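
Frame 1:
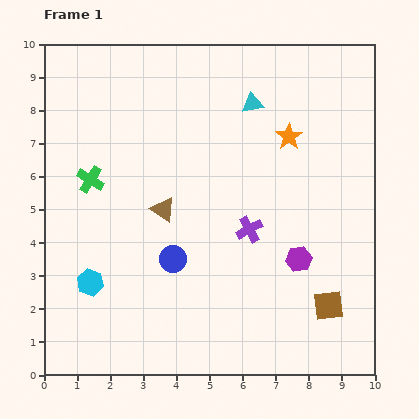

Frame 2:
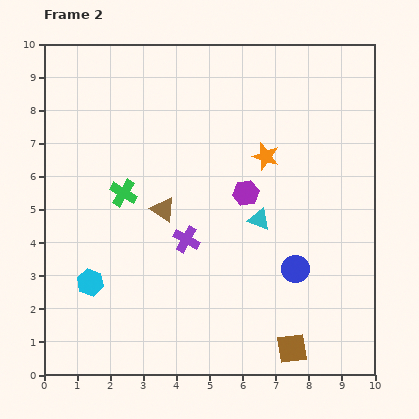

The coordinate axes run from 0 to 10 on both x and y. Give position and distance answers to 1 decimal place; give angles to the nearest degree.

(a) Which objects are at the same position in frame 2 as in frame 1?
the brown triangle, the cyan hexagon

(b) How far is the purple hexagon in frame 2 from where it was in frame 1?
2.6

The purple hexagon moved from (7.7, 3.5) to (6.1, 5.5), a distance of √(1.6² + 2.0²) ≈ 2.6.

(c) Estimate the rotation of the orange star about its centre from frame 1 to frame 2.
21° counter-clockwise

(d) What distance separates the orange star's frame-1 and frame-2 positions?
0.9

The orange star moved from (7.4, 7.2) to (6.7, 6.6), a distance of √(0.7² + 0.6²) ≈ 0.9.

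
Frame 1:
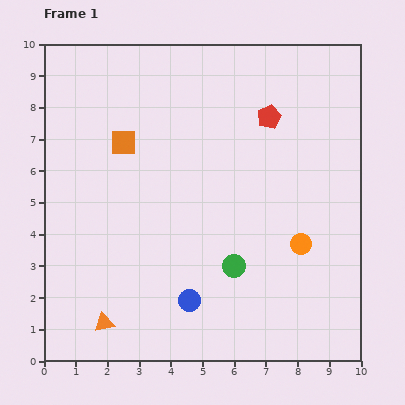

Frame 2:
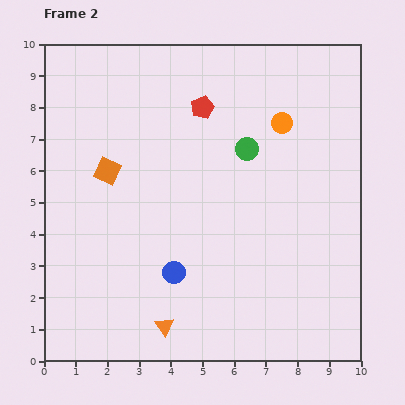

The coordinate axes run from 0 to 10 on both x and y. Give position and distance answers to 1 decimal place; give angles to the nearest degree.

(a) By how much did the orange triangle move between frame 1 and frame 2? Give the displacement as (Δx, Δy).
(1.9, -0.1)

The orange triangle was at (1.9, 1.2) in frame 1 and (3.8, 1.1) in frame 2.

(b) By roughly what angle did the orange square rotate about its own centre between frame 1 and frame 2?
24° clockwise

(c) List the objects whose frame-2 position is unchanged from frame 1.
none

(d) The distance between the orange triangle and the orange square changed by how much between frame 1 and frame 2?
-0.5

Distance in frame 1: 5.7. Distance in frame 2: 5.2.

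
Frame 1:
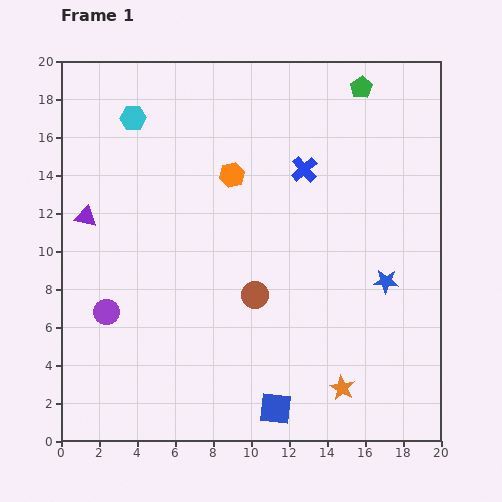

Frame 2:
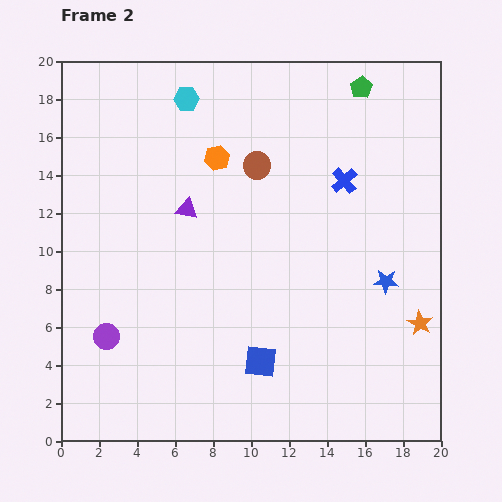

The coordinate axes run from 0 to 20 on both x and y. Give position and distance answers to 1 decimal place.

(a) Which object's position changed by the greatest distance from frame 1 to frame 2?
the brown circle

(moved 6.8; next 5.3)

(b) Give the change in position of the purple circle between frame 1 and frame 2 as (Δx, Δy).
(0.0, -1.3)

The purple circle was at (2.4, 6.8) in frame 1 and (2.4, 5.5) in frame 2.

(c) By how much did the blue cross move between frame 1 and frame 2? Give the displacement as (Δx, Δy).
(2.1, -0.6)

The blue cross was at (12.8, 14.3) in frame 1 and (14.9, 13.7) in frame 2.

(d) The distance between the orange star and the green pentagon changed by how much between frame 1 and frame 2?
-3.0

Distance in frame 1: 15.8. Distance in frame 2: 12.8.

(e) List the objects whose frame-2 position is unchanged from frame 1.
the green pentagon, the blue star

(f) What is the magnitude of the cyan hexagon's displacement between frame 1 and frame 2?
3.0

The cyan hexagon moved from (3.8, 17.0) to (6.6, 18.0), a distance of √(2.8² + 1.0²) ≈ 3.0.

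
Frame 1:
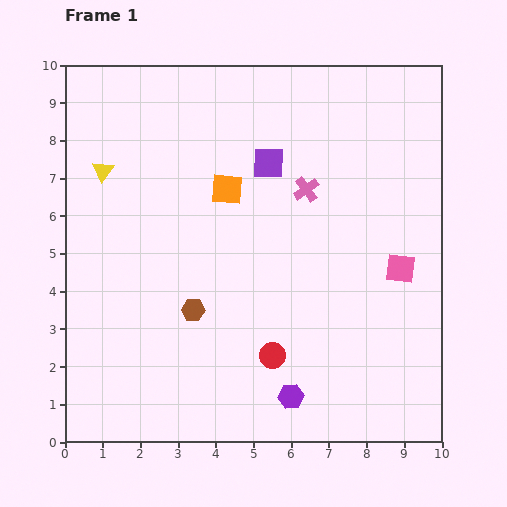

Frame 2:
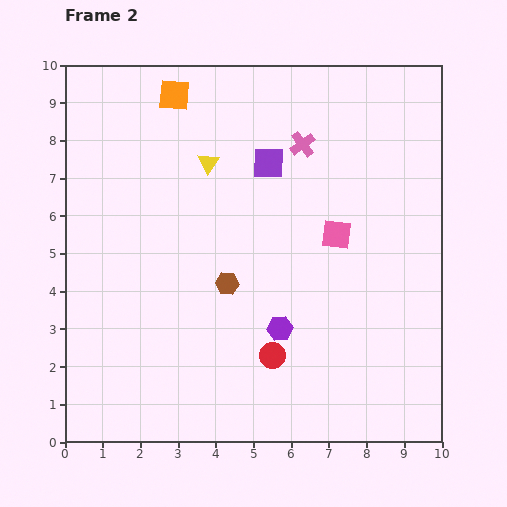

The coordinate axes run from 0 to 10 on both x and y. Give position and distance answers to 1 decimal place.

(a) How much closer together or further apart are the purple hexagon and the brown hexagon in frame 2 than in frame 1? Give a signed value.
-1.7

Distance in frame 1: 3.5. Distance in frame 2: 1.8.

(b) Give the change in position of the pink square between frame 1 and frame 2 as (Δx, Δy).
(-1.7, 0.9)

The pink square was at (8.9, 4.6) in frame 1 and (7.2, 5.5) in frame 2.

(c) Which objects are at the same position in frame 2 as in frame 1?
the purple square, the red circle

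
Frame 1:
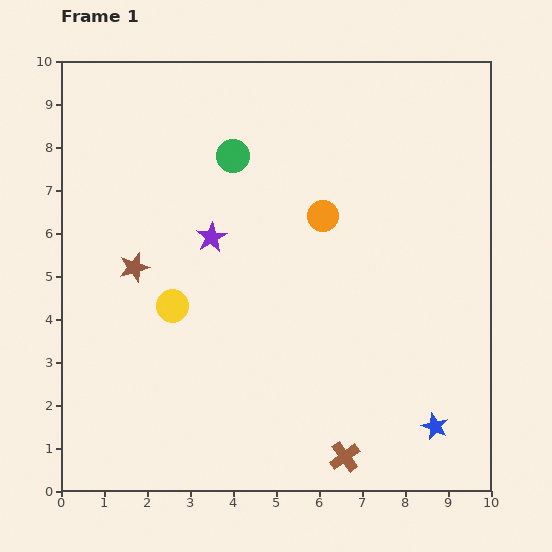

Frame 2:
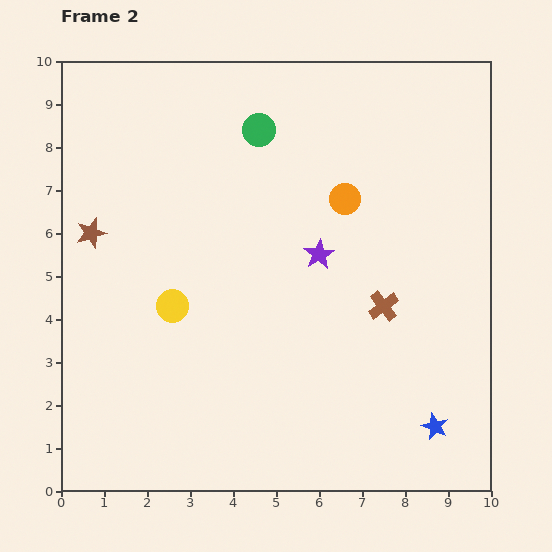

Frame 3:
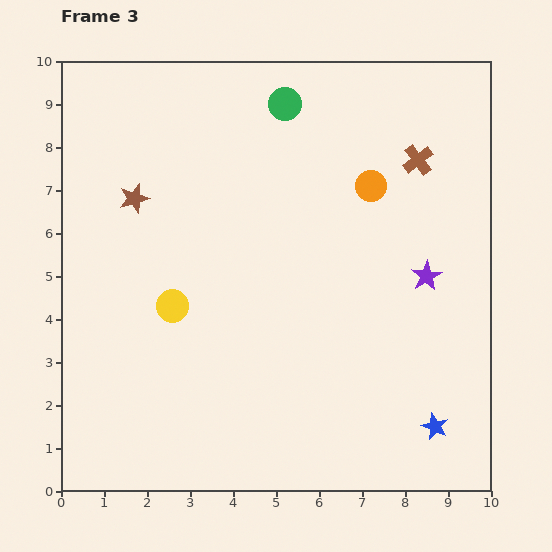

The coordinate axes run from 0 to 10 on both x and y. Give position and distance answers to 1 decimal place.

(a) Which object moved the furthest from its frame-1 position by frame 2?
the brown cross

(moved 3.6; next 2.5)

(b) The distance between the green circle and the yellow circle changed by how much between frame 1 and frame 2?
+0.8

Distance in frame 1: 3.8. Distance in frame 2: 4.6.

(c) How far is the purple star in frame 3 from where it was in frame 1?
5.1

The purple star moved from (3.5, 5.9) to (8.5, 5.0), a distance of √(5.0² + 0.9²) ≈ 5.1.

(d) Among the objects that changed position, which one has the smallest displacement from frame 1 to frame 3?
the orange circle

(moved 1.3)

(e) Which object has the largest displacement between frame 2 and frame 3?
the brown cross

(moved 3.5; next 2.5)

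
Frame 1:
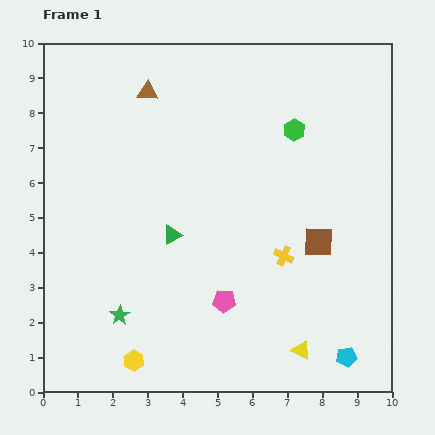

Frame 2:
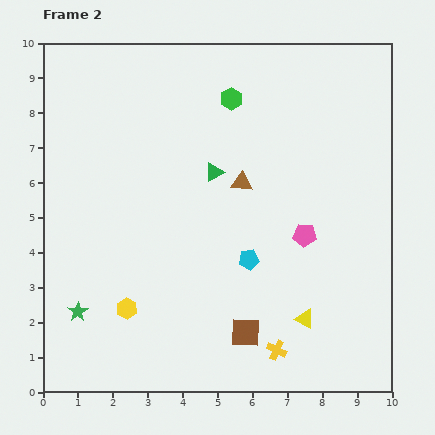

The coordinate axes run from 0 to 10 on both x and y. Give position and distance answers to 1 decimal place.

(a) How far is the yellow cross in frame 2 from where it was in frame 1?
2.7

The yellow cross moved from (6.9, 3.9) to (6.7, 1.2), a distance of √(0.2² + 2.7²) ≈ 2.7.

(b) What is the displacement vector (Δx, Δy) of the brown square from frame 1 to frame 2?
(-2.1, -2.6)

The brown square was at (7.9, 4.3) in frame 1 and (5.8, 1.7) in frame 2.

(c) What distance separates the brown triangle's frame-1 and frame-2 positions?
3.7

The brown triangle moved from (3.0, 8.6) to (5.7, 6.0), a distance of √(2.7² + 2.6²) ≈ 3.7.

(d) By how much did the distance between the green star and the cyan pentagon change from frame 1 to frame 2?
-1.5

Distance in frame 1: 6.6. Distance in frame 2: 5.1.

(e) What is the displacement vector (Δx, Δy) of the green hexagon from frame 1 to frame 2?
(-1.8, 0.9)

The green hexagon was at (7.2, 7.5) in frame 1 and (5.4, 8.4) in frame 2.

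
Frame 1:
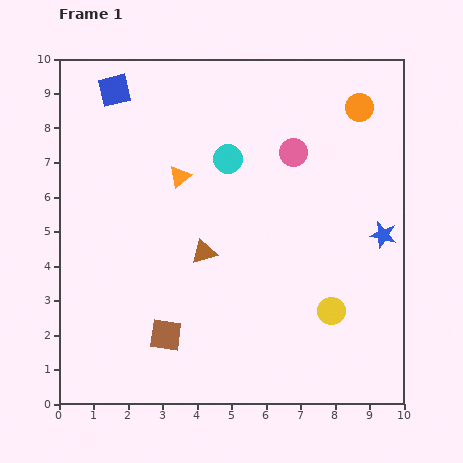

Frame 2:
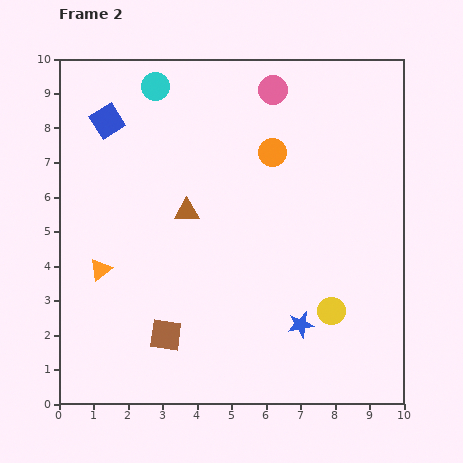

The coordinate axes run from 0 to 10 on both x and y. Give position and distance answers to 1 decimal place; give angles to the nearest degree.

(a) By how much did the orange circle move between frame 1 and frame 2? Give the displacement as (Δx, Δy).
(-2.5, -1.3)

The orange circle was at (8.7, 8.6) in frame 1 and (6.2, 7.3) in frame 2.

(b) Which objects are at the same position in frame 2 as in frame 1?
the yellow circle, the brown square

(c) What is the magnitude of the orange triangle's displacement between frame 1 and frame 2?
3.5

The orange triangle moved from (3.5, 6.6) to (1.2, 3.9), a distance of √(2.3² + 2.7²) ≈ 3.5.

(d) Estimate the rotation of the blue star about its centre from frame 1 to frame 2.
25° counter-clockwise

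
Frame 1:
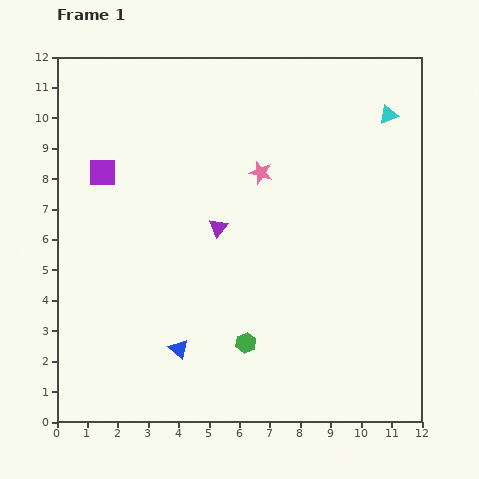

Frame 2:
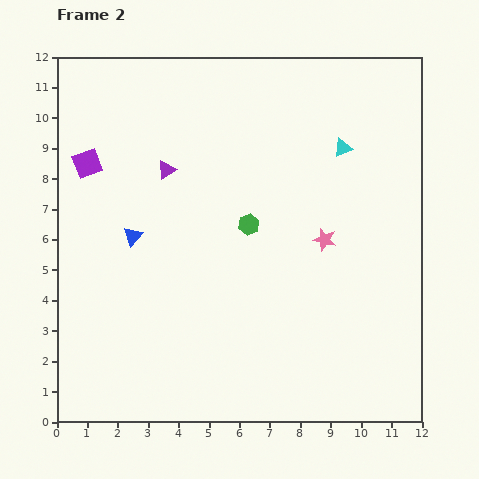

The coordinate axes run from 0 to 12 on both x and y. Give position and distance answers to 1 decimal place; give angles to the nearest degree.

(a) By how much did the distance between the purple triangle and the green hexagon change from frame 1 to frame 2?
-0.7

Distance in frame 1: 3.9. Distance in frame 2: 3.2.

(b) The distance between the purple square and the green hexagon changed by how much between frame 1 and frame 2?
-1.6

Distance in frame 1: 7.3. Distance in frame 2: 5.7.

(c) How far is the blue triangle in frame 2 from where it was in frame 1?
4.0

The blue triangle moved from (4.0, 2.4) to (2.5, 6.1), a distance of √(1.5² + 3.7²) ≈ 4.0.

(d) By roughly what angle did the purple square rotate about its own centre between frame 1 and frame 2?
21° counter-clockwise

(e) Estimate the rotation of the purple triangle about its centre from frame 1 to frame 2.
17° clockwise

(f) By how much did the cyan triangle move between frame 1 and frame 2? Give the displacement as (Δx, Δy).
(-1.5, -1.1)

The cyan triangle was at (10.9, 10.1) in frame 1 and (9.4, 9.0) in frame 2.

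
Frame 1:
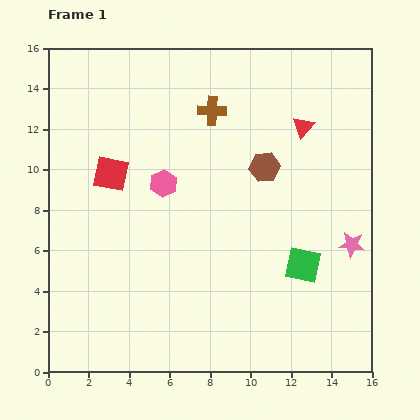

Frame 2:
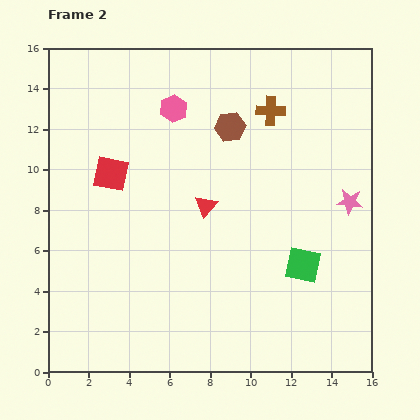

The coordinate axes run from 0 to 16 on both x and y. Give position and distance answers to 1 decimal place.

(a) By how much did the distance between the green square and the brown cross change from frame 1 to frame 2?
-1.0

Distance in frame 1: 8.8. Distance in frame 2: 7.8.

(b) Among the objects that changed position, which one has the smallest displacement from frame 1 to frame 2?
the pink star

(moved 2.1)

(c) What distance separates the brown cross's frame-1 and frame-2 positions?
2.9

The brown cross moved from (8.1, 12.9) to (11.0, 12.9), a distance of √(2.9² + 0.0²) ≈ 2.9.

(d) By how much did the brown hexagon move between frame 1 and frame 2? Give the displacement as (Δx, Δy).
(-1.7, 2.0)

The brown hexagon was at (10.7, 10.1) in frame 1 and (9.0, 12.1) in frame 2.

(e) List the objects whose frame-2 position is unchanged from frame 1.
the green square, the red square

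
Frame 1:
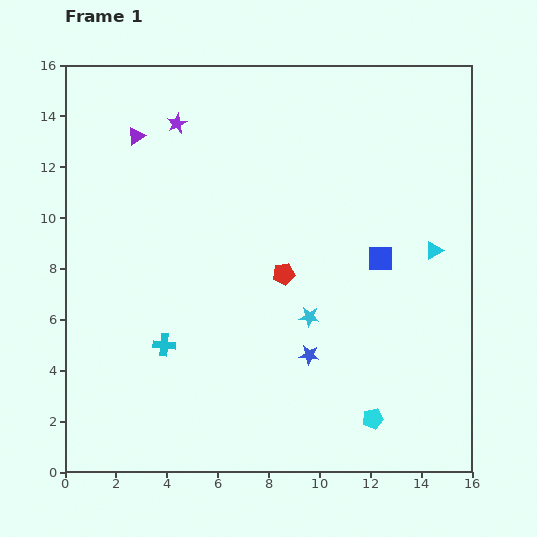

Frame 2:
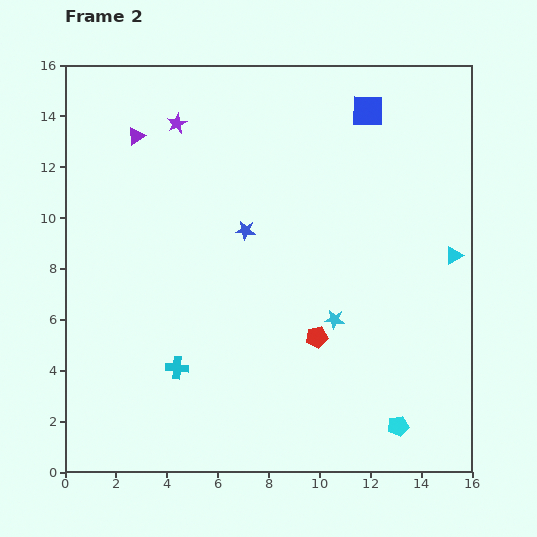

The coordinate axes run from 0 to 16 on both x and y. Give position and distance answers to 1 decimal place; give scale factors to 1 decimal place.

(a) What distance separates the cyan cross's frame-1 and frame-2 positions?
1.0

The cyan cross moved from (3.9, 5.0) to (4.4, 4.1), a distance of √(0.5² + 0.9²) ≈ 1.0.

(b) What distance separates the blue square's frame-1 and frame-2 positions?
5.8

The blue square moved from (12.4, 8.4) to (11.9, 14.2), a distance of √(0.5² + 5.8²) ≈ 5.8.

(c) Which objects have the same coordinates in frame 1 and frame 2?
the purple triangle, the purple star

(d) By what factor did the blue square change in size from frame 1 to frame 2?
1.3×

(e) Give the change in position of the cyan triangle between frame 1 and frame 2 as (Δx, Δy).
(0.8, -0.2)

The cyan triangle was at (14.5, 8.7) in frame 1 and (15.3, 8.5) in frame 2.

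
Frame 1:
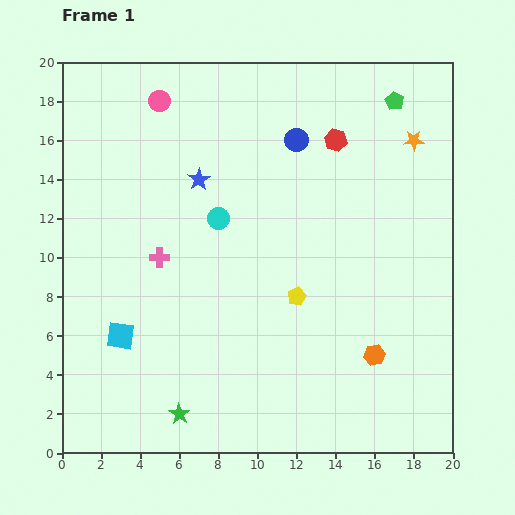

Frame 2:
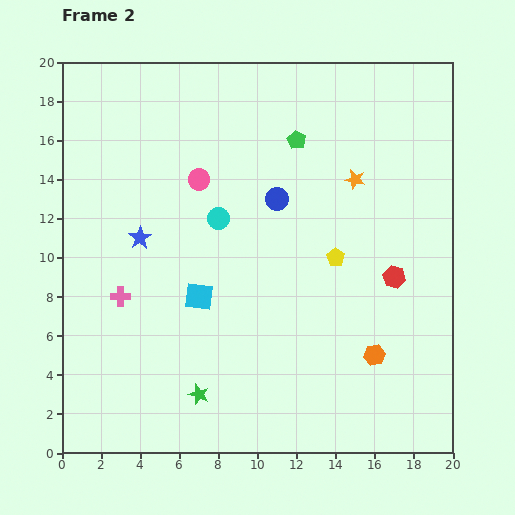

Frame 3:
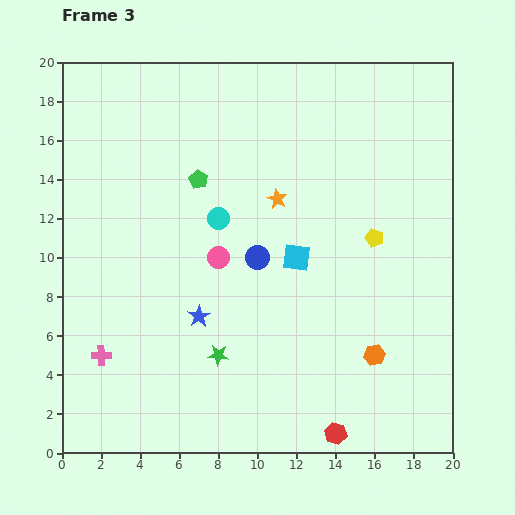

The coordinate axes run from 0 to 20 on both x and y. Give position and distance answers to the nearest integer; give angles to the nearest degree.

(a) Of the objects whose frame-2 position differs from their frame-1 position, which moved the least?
the green star

(moved 1)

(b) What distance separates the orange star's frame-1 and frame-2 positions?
4

The orange star moved from (18, 16) to (15, 14), a distance of √(3² + 2²) ≈ 4.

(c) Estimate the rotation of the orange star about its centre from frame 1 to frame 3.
30° clockwise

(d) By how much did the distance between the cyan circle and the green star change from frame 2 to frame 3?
-2

Distance in frame 2: 9. Distance in frame 3: 7.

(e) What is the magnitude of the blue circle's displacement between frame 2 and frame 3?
3

The blue circle moved from (11, 13) to (10, 10), a distance of √(1² + 3²) ≈ 3.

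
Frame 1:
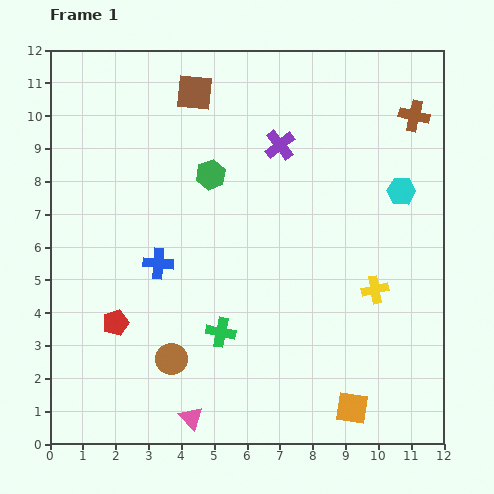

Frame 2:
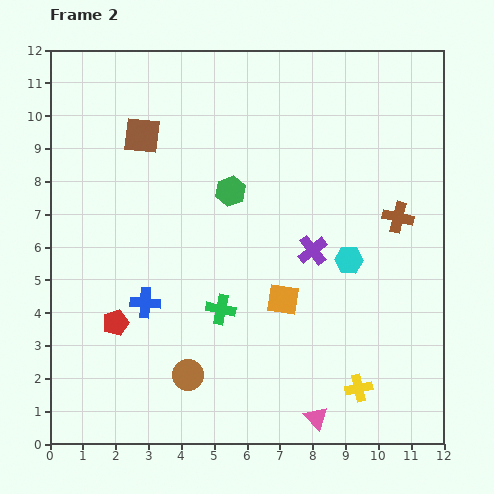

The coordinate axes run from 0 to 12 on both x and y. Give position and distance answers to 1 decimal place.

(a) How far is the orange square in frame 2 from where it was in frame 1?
3.9

The orange square moved from (9.2, 1.1) to (7.1, 4.4), a distance of √(2.1² + 3.3²) ≈ 3.9.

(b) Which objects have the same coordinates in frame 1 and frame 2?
the red pentagon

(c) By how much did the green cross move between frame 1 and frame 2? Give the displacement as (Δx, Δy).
(0.0, 0.7)

The green cross was at (5.2, 3.4) in frame 1 and (5.2, 4.1) in frame 2.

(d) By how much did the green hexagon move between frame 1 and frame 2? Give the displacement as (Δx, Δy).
(0.6, -0.5)

The green hexagon was at (4.9, 8.2) in frame 1 and (5.5, 7.7) in frame 2.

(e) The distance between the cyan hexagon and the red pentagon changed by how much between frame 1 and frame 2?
-2.3

Distance in frame 1: 9.6. Distance in frame 2: 7.3.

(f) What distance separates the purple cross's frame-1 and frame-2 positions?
3.4

The purple cross moved from (7.0, 9.1) to (8.0, 5.9), a distance of √(1.0² + 3.2²) ≈ 3.4.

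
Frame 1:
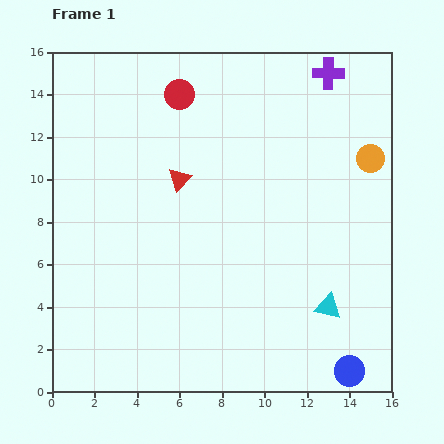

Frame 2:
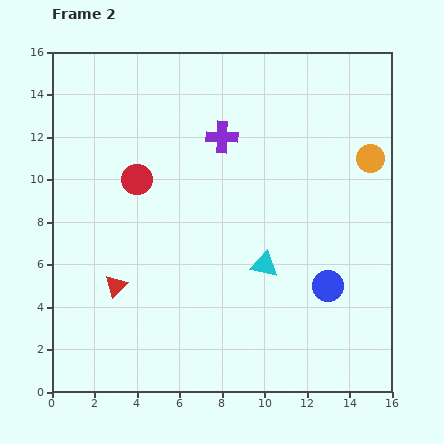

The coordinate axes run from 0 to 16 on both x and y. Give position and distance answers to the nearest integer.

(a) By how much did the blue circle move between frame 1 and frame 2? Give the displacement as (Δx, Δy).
(-1, 4)

The blue circle was at (14, 1) in frame 1 and (13, 5) in frame 2.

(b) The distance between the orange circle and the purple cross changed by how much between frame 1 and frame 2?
+3

Distance in frame 1: 4. Distance in frame 2: 7.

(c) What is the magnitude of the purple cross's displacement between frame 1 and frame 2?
6

The purple cross moved from (13, 15) to (8, 12), a distance of √(5² + 3²) ≈ 6.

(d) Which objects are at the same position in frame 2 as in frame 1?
the orange circle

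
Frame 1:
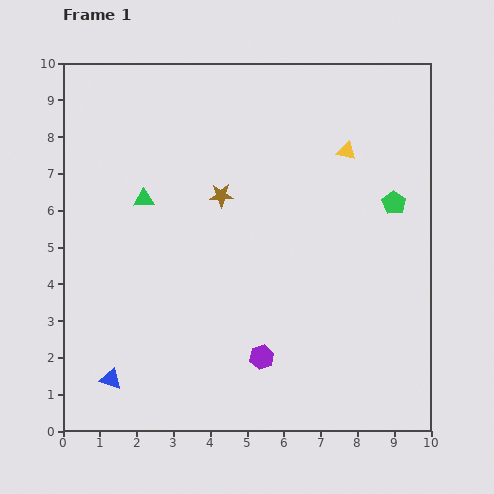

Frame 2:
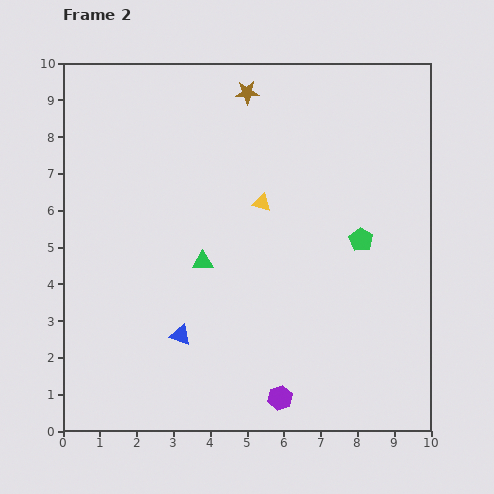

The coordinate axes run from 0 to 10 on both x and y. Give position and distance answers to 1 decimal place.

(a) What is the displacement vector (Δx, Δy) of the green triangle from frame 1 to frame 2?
(1.6, -1.7)

The green triangle was at (2.2, 6.3) in frame 1 and (3.8, 4.6) in frame 2.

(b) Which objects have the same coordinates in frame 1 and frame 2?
none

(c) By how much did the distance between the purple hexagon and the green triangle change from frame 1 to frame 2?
-1.1

Distance in frame 1: 5.4. Distance in frame 2: 4.3.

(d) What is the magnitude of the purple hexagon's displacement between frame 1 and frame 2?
1.2

The purple hexagon moved from (5.4, 2.0) to (5.9, 0.9), a distance of √(0.5² + 1.1²) ≈ 1.2.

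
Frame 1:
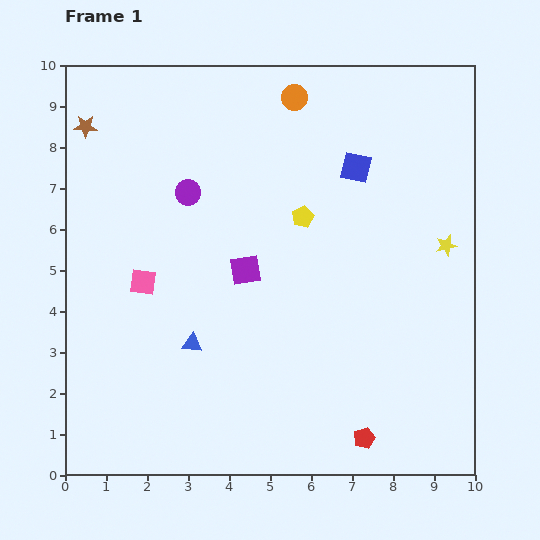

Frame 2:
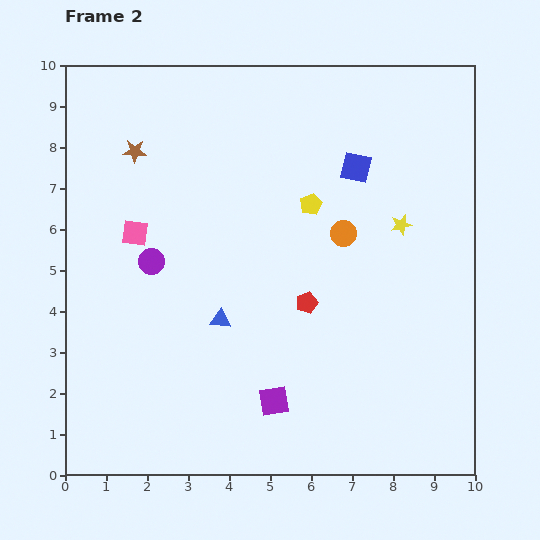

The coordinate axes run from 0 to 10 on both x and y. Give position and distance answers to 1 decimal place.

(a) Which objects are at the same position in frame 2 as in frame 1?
the blue square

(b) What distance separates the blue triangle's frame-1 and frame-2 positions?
0.9

The blue triangle moved from (3.1, 3.2) to (3.8, 3.8), a distance of √(0.7² + 0.6²) ≈ 0.9.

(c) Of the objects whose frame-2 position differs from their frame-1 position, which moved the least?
the yellow pentagon

(moved 0.4)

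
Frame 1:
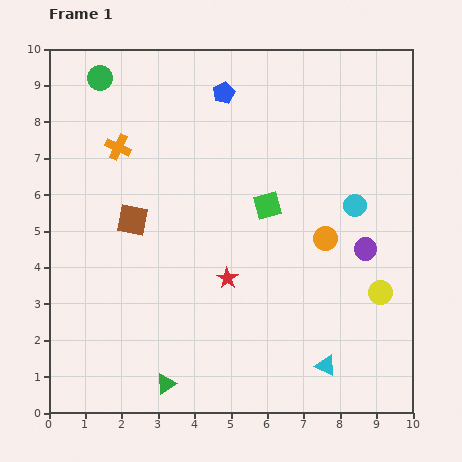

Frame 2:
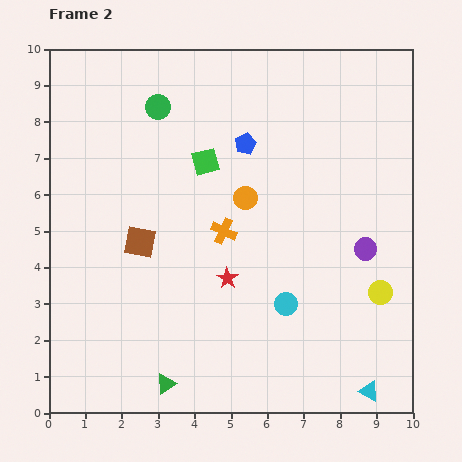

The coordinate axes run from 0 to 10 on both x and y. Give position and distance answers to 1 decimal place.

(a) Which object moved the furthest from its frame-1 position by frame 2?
the orange cross

(moved 3.7; next 3.3)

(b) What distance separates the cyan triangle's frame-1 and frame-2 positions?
1.4

The cyan triangle moved from (7.6, 1.3) to (8.8, 0.6), a distance of √(1.2² + 0.7²) ≈ 1.4.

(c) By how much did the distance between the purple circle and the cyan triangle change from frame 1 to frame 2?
+0.5

Distance in frame 1: 3.4. Distance in frame 2: 3.9.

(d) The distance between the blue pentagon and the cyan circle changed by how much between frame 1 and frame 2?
-0.3

Distance in frame 1: 4.8. Distance in frame 2: 4.5.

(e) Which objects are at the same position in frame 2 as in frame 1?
the green triangle, the yellow circle, the purple circle, the red star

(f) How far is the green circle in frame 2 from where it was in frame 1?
1.8

The green circle moved from (1.4, 9.2) to (3.0, 8.4), a distance of √(1.6² + 0.8²) ≈ 1.8.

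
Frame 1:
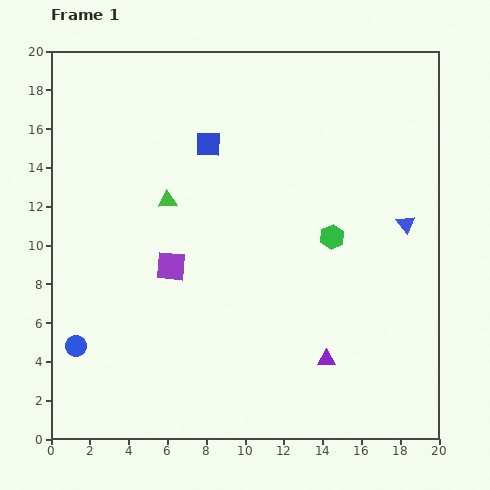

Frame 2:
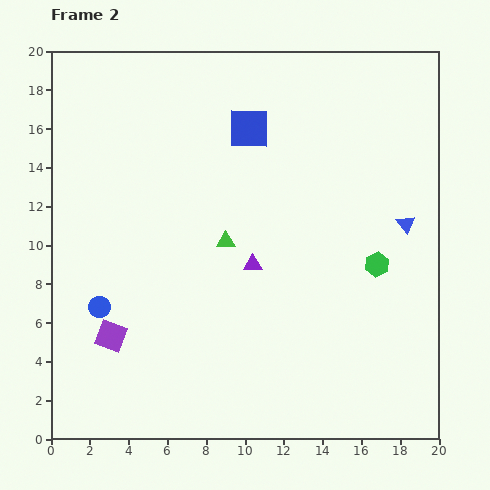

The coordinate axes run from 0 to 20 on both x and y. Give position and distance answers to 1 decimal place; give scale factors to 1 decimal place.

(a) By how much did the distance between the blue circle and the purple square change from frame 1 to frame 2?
-4.8

Distance in frame 1: 6.4. Distance in frame 2: 1.6.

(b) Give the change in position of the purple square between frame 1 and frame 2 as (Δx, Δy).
(-3.1, -3.6)

The purple square was at (6.2, 8.9) in frame 1 and (3.1, 5.3) in frame 2.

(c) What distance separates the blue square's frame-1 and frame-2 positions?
2.2

The blue square moved from (8.1, 15.2) to (10.2, 16.0), a distance of √(2.1² + 0.8²) ≈ 2.2.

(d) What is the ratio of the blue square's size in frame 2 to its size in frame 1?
1.6×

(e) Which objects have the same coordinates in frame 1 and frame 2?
the blue triangle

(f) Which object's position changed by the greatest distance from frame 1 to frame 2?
the purple triangle

(moved 6.2; next 4.8)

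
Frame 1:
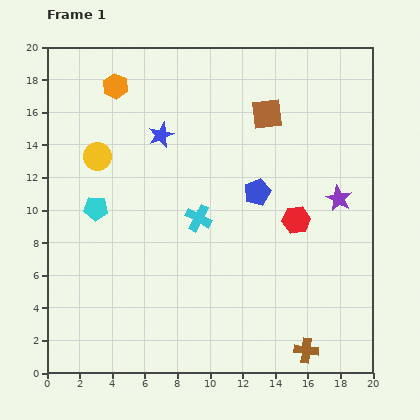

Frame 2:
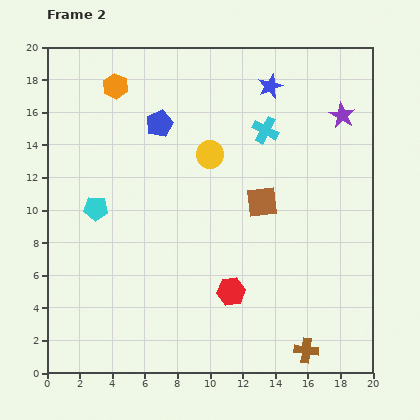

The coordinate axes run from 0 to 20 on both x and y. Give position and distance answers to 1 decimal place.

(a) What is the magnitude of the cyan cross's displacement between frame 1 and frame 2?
6.8

The cyan cross moved from (9.3, 9.5) to (13.4, 14.9), a distance of √(4.1² + 5.4²) ≈ 6.8.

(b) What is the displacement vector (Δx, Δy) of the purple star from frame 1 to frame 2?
(0.2, 5.1)

The purple star was at (17.9, 10.7) in frame 1 and (18.1, 15.8) in frame 2.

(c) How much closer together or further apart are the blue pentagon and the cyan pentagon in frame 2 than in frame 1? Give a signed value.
-3.5

Distance in frame 1: 10.0. Distance in frame 2: 6.5.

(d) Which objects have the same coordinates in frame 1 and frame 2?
the orange hexagon, the cyan pentagon, the brown cross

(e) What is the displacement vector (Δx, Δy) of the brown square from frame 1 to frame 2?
(-0.3, -5.4)

The brown square was at (13.5, 15.9) in frame 1 and (13.2, 10.5) in frame 2.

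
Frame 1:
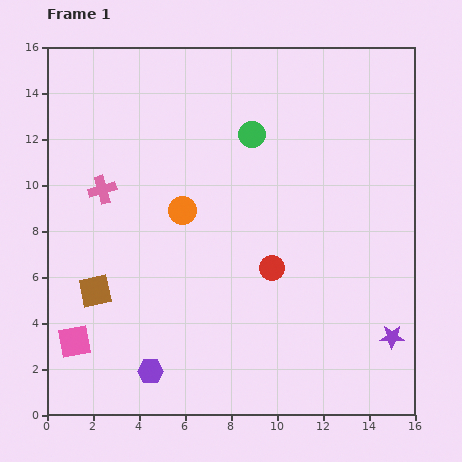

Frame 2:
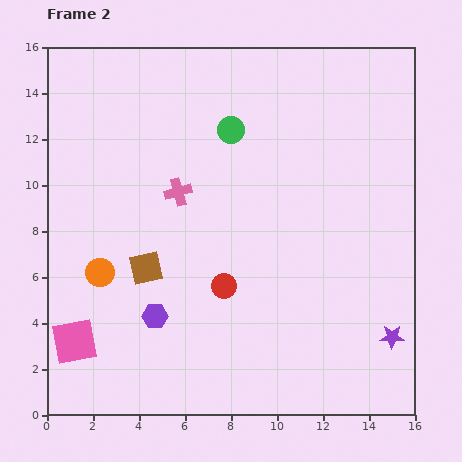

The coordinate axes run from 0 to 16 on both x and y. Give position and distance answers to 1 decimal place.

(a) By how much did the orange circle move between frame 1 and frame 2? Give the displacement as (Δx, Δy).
(-3.6, -2.7)

The orange circle was at (5.9, 8.9) in frame 1 and (2.3, 6.2) in frame 2.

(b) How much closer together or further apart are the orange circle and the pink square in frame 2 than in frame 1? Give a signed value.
-4.2

Distance in frame 1: 7.4. Distance in frame 2: 3.2.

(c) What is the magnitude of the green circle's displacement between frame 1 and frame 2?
0.9

The green circle moved from (8.9, 12.2) to (8.0, 12.4), a distance of √(0.9² + 0.2²) ≈ 0.9.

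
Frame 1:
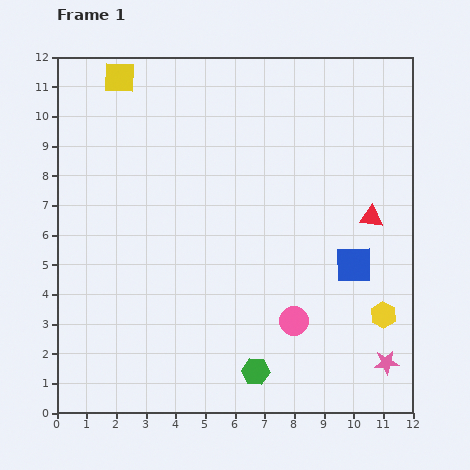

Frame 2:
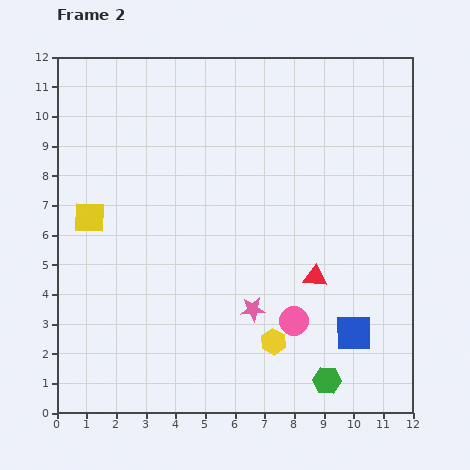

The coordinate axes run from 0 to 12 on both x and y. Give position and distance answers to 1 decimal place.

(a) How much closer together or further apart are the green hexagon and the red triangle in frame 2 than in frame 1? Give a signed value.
-3.0

Distance in frame 1: 6.5. Distance in frame 2: 3.5.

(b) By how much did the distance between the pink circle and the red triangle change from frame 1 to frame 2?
-2.7

Distance in frame 1: 4.4. Distance in frame 2: 1.7.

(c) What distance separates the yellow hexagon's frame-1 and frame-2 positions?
3.8

The yellow hexagon moved from (11.0, 3.3) to (7.3, 2.4), a distance of √(3.7² + 0.9²) ≈ 3.8.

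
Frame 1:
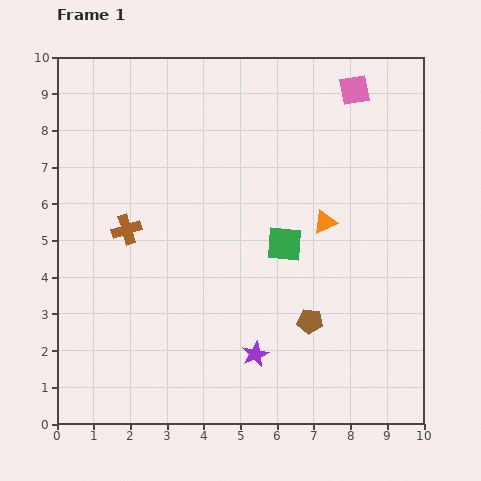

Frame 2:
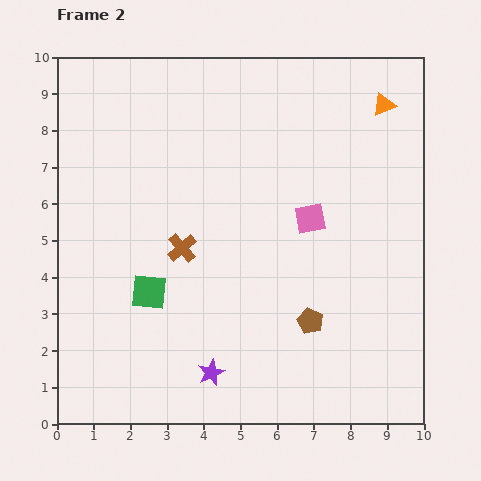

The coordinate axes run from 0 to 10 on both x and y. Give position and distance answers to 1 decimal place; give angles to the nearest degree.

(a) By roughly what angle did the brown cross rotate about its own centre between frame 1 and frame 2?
24° counter-clockwise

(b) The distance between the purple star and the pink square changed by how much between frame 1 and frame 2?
-2.7

Distance in frame 1: 7.7. Distance in frame 2: 5.0.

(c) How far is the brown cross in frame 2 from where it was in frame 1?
1.6

The brown cross moved from (1.9, 5.3) to (3.4, 4.8), a distance of √(1.5² + 0.5²) ≈ 1.6.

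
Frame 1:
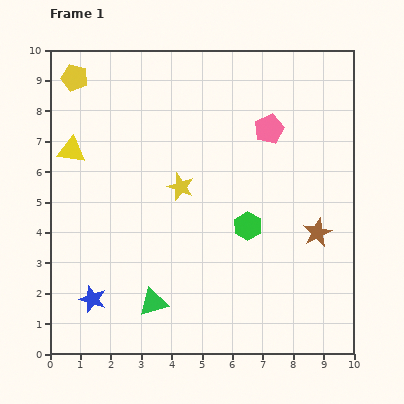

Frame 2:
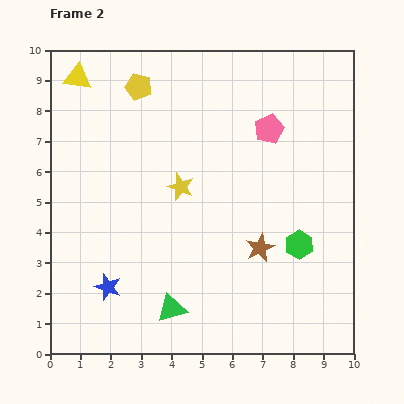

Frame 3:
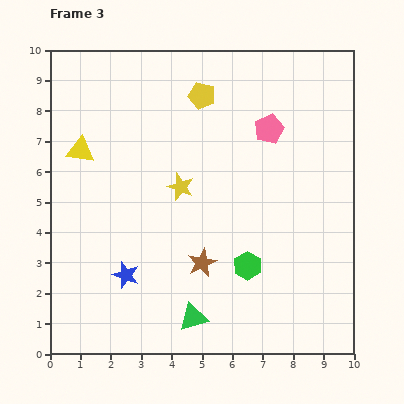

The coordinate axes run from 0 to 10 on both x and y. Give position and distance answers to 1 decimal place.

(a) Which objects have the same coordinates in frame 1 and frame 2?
the yellow star, the pink pentagon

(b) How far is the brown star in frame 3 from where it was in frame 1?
3.9

The brown star moved from (8.8, 4.0) to (5.0, 3.0), a distance of √(3.8² + 1.0²) ≈ 3.9.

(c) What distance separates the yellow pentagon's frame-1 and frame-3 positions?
4.2

The yellow pentagon moved from (0.8, 9.1) to (5.0, 8.5), a distance of √(4.2² + 0.6²) ≈ 4.2.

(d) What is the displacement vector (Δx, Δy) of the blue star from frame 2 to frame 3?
(0.6, 0.4)

The blue star was at (1.9, 2.2) in frame 2 and (2.5, 2.6) in frame 3.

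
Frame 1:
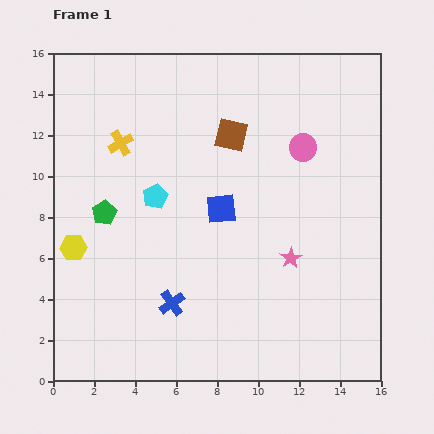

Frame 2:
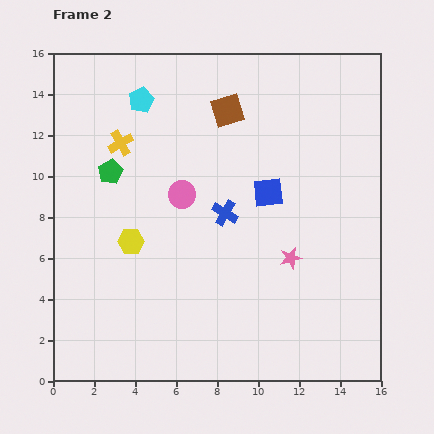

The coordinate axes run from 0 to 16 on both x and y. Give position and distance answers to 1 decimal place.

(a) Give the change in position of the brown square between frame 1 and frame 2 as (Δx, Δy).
(-0.2, 1.2)

The brown square was at (8.7, 12.0) in frame 1 and (8.5, 13.2) in frame 2.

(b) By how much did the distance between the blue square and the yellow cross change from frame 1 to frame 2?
+1.7

Distance in frame 1: 5.9. Distance in frame 2: 7.6.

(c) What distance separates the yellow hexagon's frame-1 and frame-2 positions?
2.8

The yellow hexagon moved from (1.0, 6.5) to (3.8, 6.8), a distance of √(2.8² + 0.3²) ≈ 2.8.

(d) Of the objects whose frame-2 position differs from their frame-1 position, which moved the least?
the brown square

(moved 1.2)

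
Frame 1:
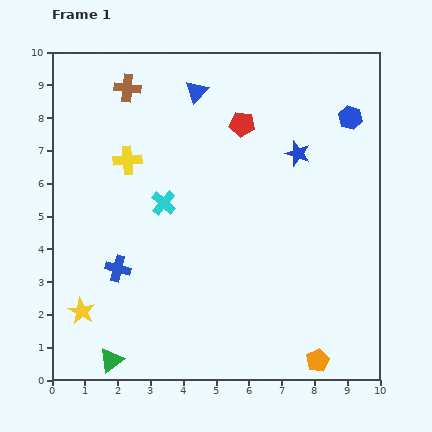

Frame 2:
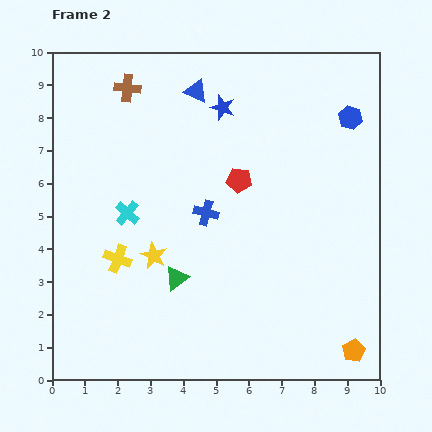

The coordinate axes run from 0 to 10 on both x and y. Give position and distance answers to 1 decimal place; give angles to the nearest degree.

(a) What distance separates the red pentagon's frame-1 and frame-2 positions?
1.7

The red pentagon moved from (5.8, 7.8) to (5.7, 6.1), a distance of √(0.1² + 1.7²) ≈ 1.7.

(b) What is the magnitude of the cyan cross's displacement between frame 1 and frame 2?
1.1

The cyan cross moved from (3.4, 5.4) to (2.3, 5.1), a distance of √(1.1² + 0.3²) ≈ 1.1.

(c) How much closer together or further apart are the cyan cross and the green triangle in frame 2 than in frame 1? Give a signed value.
-2.6

Distance in frame 1: 5.1. Distance in frame 2: 2.5.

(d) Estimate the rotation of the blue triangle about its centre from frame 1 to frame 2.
48° counter-clockwise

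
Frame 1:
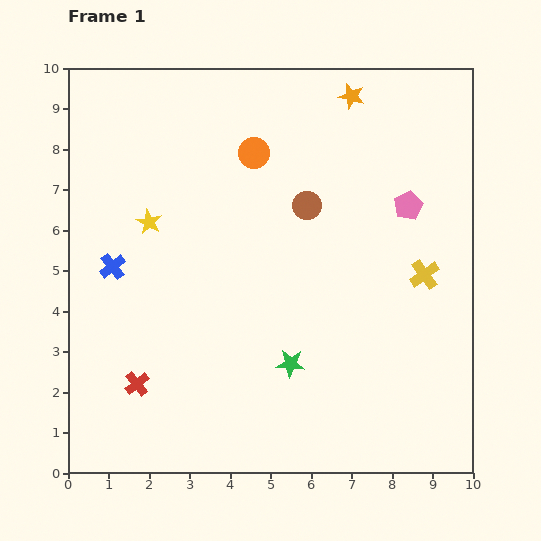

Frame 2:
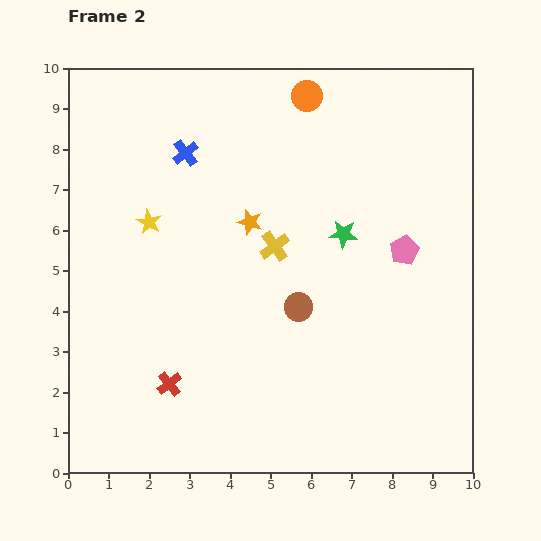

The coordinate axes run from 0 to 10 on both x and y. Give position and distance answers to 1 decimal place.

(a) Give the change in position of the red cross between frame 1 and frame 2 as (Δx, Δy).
(0.8, 0.0)

The red cross was at (1.7, 2.2) in frame 1 and (2.5, 2.2) in frame 2.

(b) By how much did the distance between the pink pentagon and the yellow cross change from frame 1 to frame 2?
+1.5

Distance in frame 1: 1.7. Distance in frame 2: 3.2.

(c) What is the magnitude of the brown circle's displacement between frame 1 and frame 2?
2.5

The brown circle moved from (5.9, 6.6) to (5.7, 4.1), a distance of √(0.2² + 2.5²) ≈ 2.5.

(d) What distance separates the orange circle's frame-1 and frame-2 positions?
1.9

The orange circle moved from (4.6, 7.9) to (5.9, 9.3), a distance of √(1.3² + 1.4²) ≈ 1.9.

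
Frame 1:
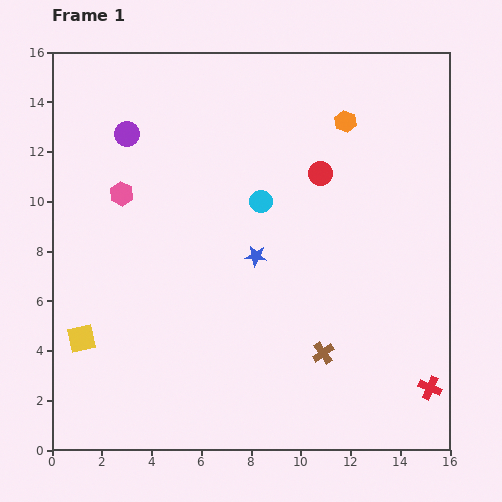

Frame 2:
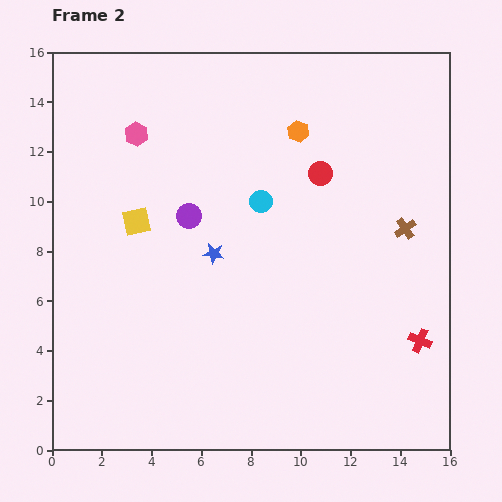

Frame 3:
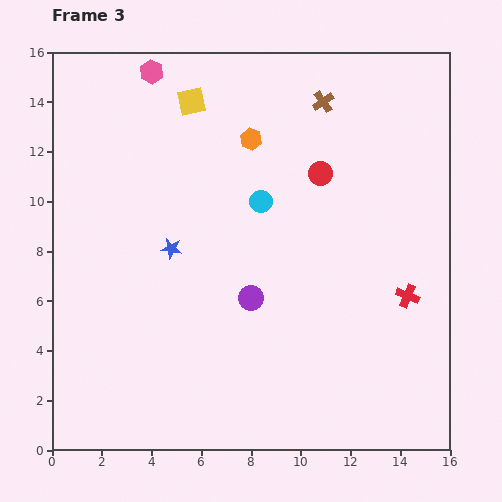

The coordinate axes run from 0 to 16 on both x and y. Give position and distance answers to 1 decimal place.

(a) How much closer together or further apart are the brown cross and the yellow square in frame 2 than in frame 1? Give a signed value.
+1.1

Distance in frame 1: 9.7. Distance in frame 2: 10.8.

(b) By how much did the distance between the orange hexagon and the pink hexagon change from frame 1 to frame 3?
-4.7

Distance in frame 1: 9.5. Distance in frame 3: 4.8.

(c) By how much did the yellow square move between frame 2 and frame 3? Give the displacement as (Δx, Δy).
(2.2, 4.8)

The yellow square was at (3.4, 9.2) in frame 2 and (5.6, 14.0) in frame 3.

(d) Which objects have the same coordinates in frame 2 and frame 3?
the red circle, the cyan circle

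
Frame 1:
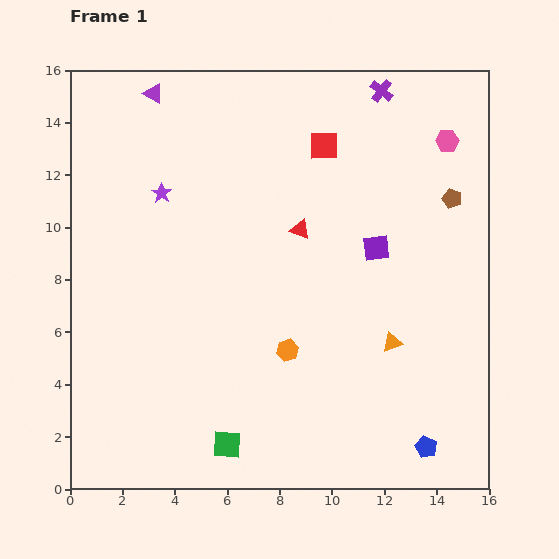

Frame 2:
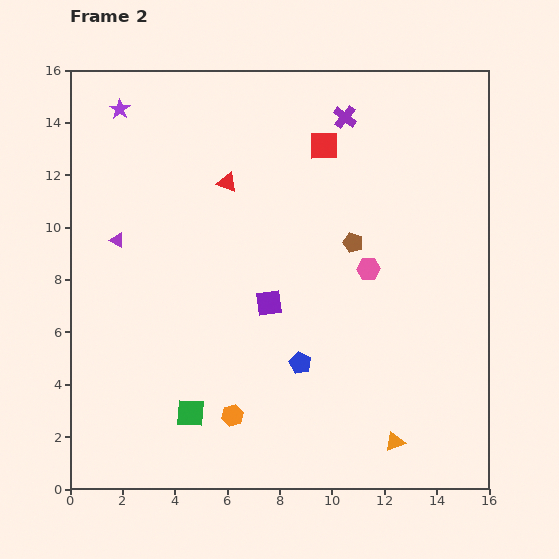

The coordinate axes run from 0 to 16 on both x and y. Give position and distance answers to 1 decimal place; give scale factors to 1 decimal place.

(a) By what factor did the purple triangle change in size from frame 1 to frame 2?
0.7×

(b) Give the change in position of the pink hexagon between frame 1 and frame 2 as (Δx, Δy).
(-3.0, -4.9)

The pink hexagon was at (14.4, 13.3) in frame 1 and (11.4, 8.4) in frame 2.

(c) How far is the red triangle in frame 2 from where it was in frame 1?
3.3

The red triangle moved from (8.8, 9.9) to (6.0, 11.7), a distance of √(2.8² + 1.8²) ≈ 3.3.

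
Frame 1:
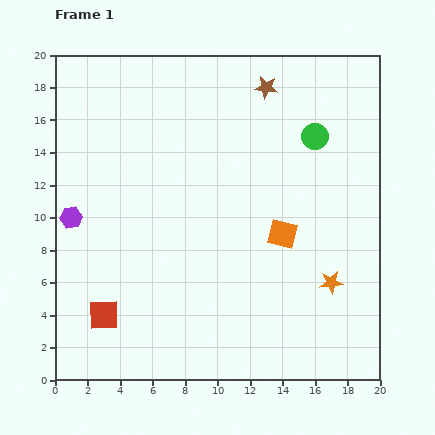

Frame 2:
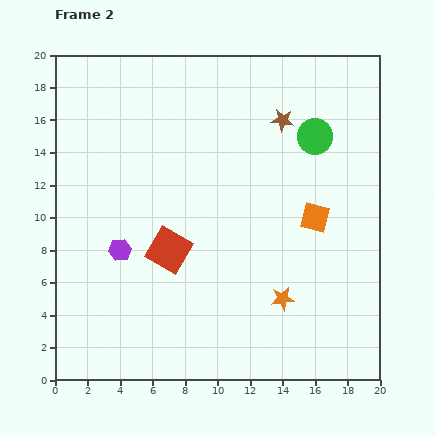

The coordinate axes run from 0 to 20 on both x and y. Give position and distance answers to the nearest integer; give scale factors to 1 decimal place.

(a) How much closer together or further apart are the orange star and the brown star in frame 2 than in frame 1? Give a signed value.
-2

Distance in frame 1: 13. Distance in frame 2: 11.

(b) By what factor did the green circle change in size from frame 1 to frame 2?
1.4×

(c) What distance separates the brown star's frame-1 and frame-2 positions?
2

The brown star moved from (13, 18) to (14, 16), a distance of √(1² + 2²) ≈ 2.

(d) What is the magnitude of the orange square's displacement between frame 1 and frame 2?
2

The orange square moved from (14, 9) to (16, 10), a distance of √(2² + 1²) ≈ 2.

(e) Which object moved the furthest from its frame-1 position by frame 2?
the red square

(moved 6; next 4)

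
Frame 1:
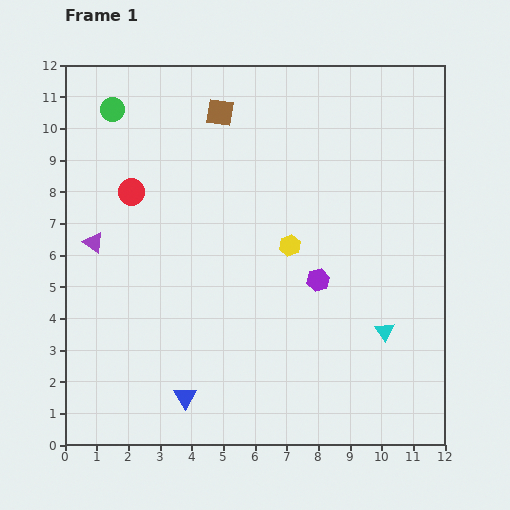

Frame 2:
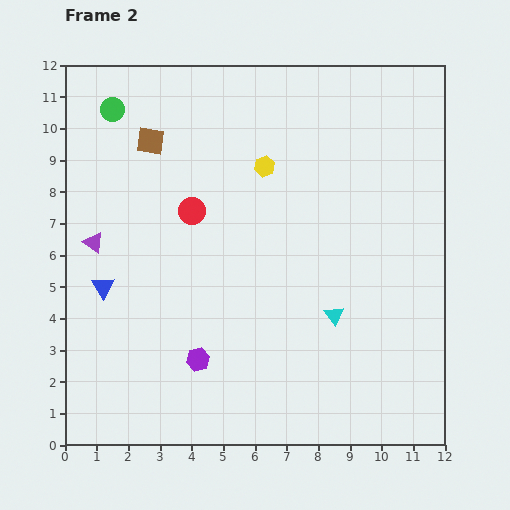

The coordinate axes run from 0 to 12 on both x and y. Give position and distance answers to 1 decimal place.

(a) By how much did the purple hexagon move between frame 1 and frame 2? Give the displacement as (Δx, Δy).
(-3.8, -2.5)

The purple hexagon was at (8.0, 5.2) in frame 1 and (4.2, 2.7) in frame 2.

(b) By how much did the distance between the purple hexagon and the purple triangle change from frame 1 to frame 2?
-2.2

Distance in frame 1: 7.2. Distance in frame 2: 5.0.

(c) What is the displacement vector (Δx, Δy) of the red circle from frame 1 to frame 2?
(1.9, -0.6)

The red circle was at (2.1, 8.0) in frame 1 and (4.0, 7.4) in frame 2.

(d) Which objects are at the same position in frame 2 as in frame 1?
the purple triangle, the green circle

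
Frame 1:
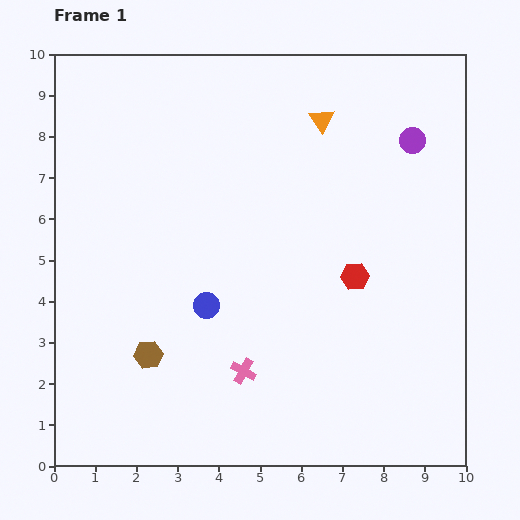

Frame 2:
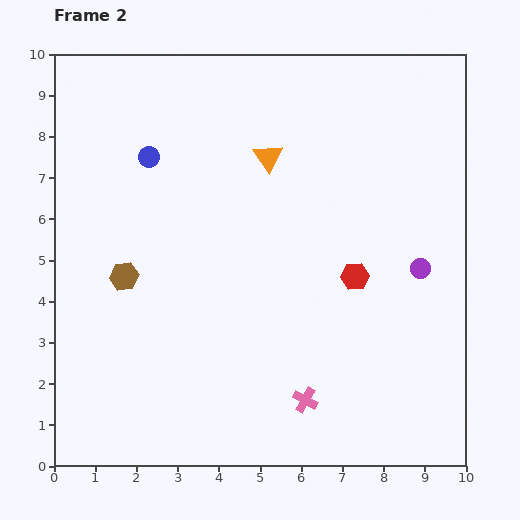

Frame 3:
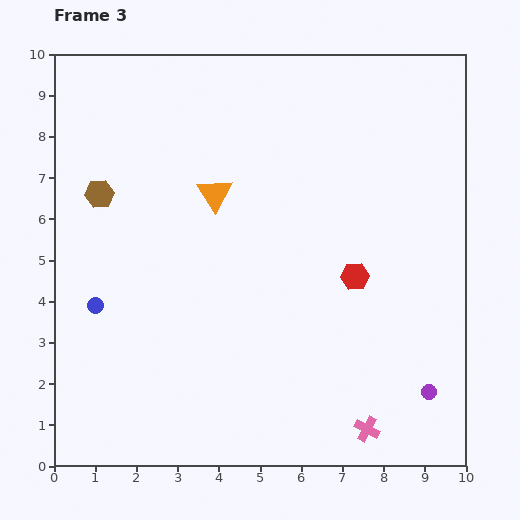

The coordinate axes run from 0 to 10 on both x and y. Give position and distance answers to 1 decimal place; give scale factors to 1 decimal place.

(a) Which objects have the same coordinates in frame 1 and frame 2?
the red hexagon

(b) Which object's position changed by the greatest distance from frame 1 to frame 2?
the blue circle

(moved 3.9; next 3.1)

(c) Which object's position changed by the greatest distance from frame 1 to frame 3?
the purple circle

(moved 6.1; next 4.1)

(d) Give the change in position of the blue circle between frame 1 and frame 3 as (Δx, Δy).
(-2.7, 0.0)

The blue circle was at (3.7, 3.9) in frame 1 and (1.0, 3.9) in frame 3.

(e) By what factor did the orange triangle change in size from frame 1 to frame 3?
1.4×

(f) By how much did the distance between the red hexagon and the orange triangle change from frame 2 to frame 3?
+0.3

Distance in frame 2: 3.6. Distance in frame 3: 3.9.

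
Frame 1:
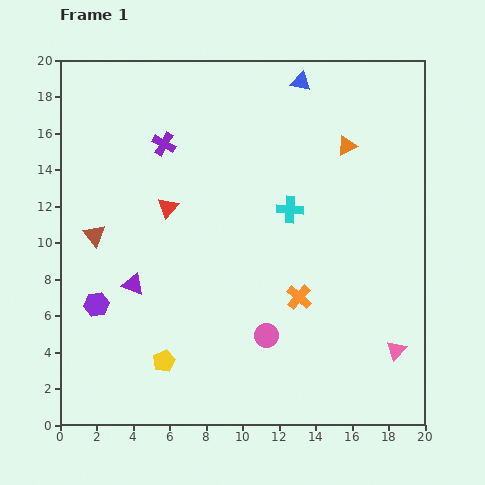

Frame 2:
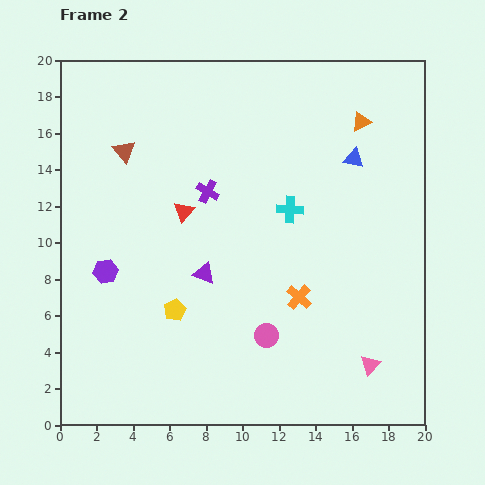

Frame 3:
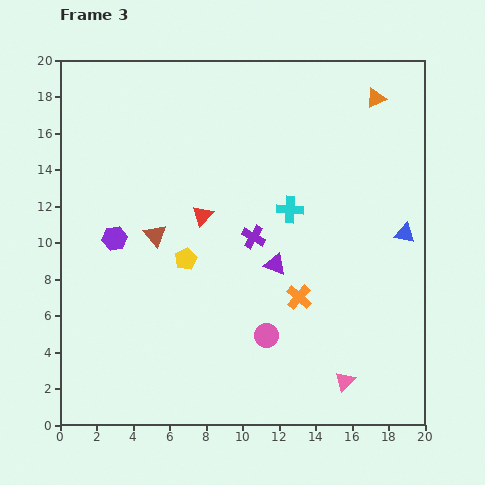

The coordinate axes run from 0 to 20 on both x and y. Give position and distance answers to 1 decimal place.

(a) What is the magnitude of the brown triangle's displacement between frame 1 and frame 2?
4.9

The brown triangle moved from (1.9, 10.4) to (3.5, 15.0), a distance of √(1.6² + 4.6²) ≈ 4.9.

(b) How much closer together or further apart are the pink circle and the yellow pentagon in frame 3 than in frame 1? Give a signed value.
+0.3

Distance in frame 1: 5.8. Distance in frame 3: 6.1.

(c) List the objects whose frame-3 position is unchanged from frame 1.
the cyan cross, the pink circle, the orange cross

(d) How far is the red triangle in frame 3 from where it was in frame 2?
1.0

The red triangle moved from (6.8, 11.7) to (7.8, 11.5), a distance of √(1.0² + 0.2²) ≈ 1.0.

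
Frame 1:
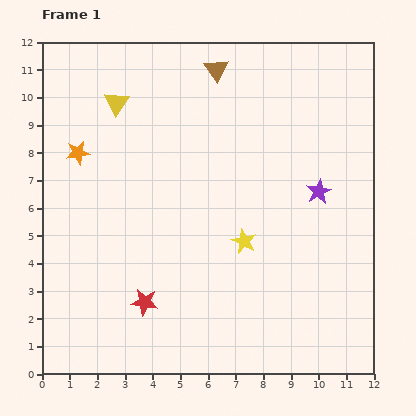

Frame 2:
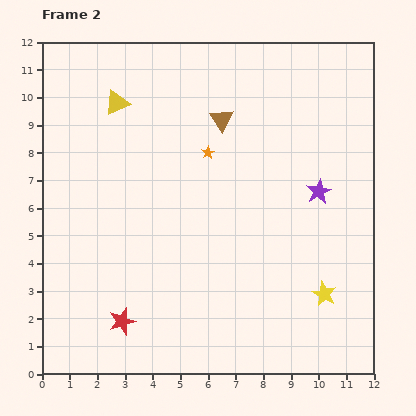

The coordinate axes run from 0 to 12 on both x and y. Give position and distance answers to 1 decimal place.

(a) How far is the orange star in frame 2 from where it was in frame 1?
4.7

The orange star moved from (1.3, 8.0) to (6.0, 8.0), a distance of √(4.7² + 0.0²) ≈ 4.7.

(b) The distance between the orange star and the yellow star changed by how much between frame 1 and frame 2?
-0.2

Distance in frame 1: 6.8. Distance in frame 2: 6.6.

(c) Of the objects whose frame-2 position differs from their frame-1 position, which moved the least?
the red star

(moved 1.1)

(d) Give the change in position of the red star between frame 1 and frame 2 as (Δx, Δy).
(-0.8, -0.7)

The red star was at (3.7, 2.6) in frame 1 and (2.9, 1.9) in frame 2.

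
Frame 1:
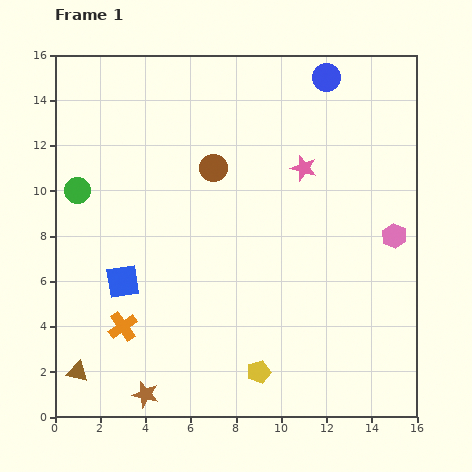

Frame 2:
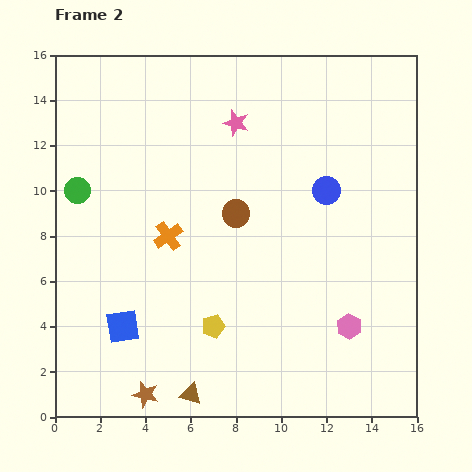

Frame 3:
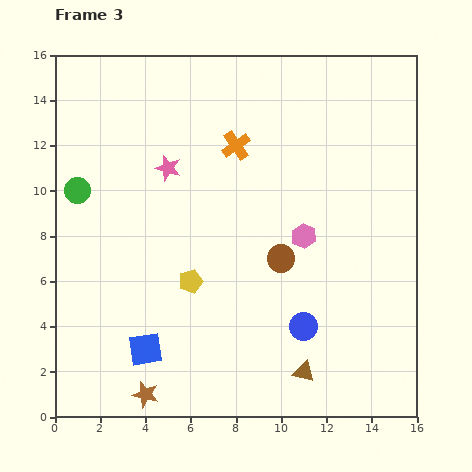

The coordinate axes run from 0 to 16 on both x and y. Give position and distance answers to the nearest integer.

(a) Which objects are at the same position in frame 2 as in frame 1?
the brown star, the green circle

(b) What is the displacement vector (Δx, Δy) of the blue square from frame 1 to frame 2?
(0, -2)

The blue square was at (3, 6) in frame 1 and (3, 4) in frame 2.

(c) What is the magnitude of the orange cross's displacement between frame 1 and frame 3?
9

The orange cross moved from (3, 4) to (8, 12), a distance of √(5² + 8²) ≈ 9.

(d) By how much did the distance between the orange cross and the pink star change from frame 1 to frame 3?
-8

Distance in frame 1: 11. Distance in frame 3: 3.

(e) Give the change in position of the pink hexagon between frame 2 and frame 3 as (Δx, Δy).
(-2, 4)

The pink hexagon was at (13, 4) in frame 2 and (11, 8) in frame 3.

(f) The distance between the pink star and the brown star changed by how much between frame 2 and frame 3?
-3

Distance in frame 2: 13. Distance in frame 3: 10.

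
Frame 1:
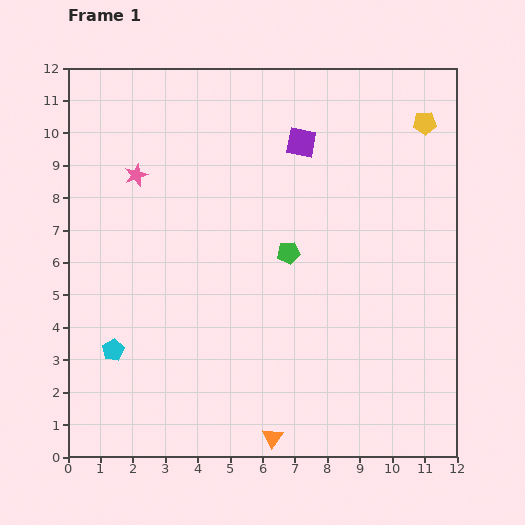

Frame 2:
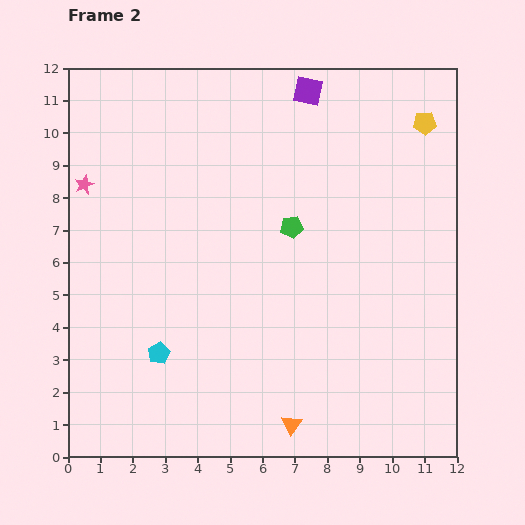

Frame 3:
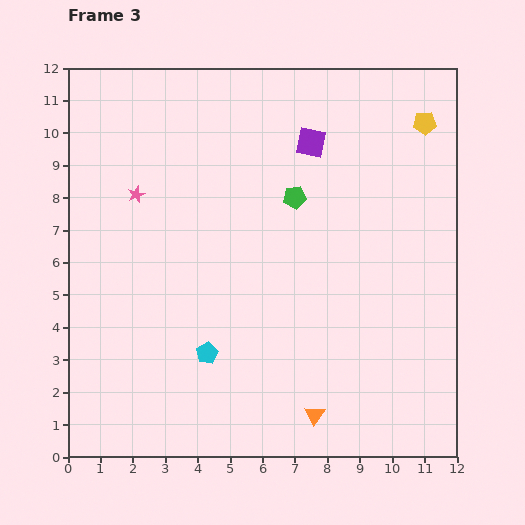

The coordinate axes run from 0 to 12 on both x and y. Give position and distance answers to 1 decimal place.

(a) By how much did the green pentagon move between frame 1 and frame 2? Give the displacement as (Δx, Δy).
(0.1, 0.8)

The green pentagon was at (6.8, 6.3) in frame 1 and (6.9, 7.1) in frame 2.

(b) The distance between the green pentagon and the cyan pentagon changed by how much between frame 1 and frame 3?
-0.7

Distance in frame 1: 6.2. Distance in frame 3: 5.5.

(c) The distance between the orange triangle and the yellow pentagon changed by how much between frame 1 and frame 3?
-1.2

Distance in frame 1: 10.8. Distance in frame 3: 9.6.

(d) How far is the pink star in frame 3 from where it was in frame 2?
1.6

The pink star moved from (0.5, 8.4) to (2.1, 8.1), a distance of √(1.6² + 0.3²) ≈ 1.6.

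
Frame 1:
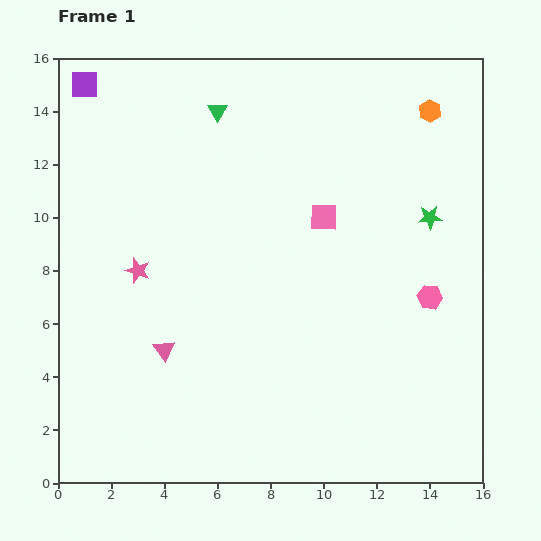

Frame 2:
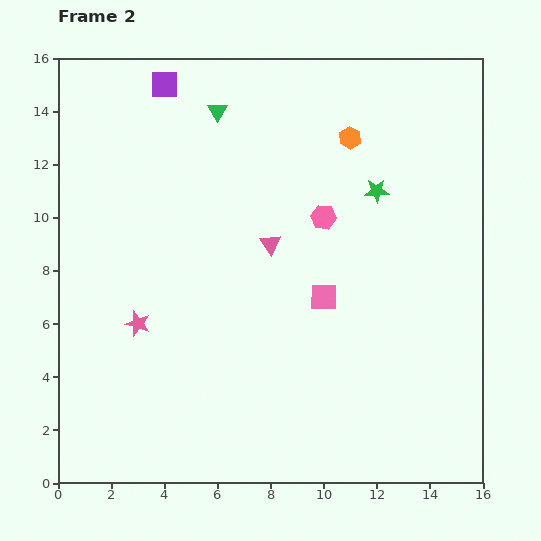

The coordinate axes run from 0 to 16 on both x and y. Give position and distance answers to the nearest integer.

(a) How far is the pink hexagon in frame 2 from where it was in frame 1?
5

The pink hexagon moved from (14, 7) to (10, 10), a distance of √(4² + 3²) ≈ 5.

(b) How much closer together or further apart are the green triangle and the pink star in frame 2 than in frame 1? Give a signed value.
+2

Distance in frame 1: 7. Distance in frame 2: 9.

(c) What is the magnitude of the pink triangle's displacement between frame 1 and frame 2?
6

The pink triangle moved from (4, 5) to (8, 9), a distance of √(4² + 4²) ≈ 6.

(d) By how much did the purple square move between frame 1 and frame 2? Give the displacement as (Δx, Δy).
(3, 0)

The purple square was at (1, 15) in frame 1 and (4, 15) in frame 2.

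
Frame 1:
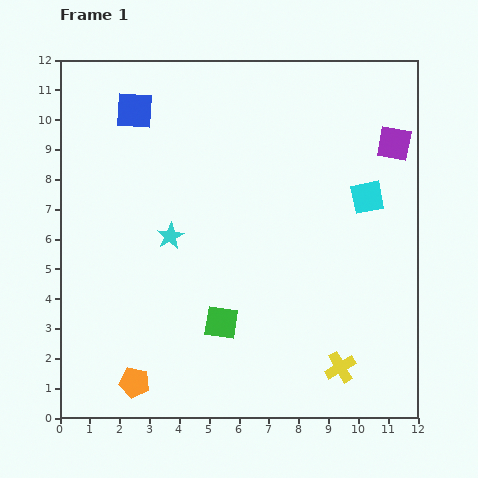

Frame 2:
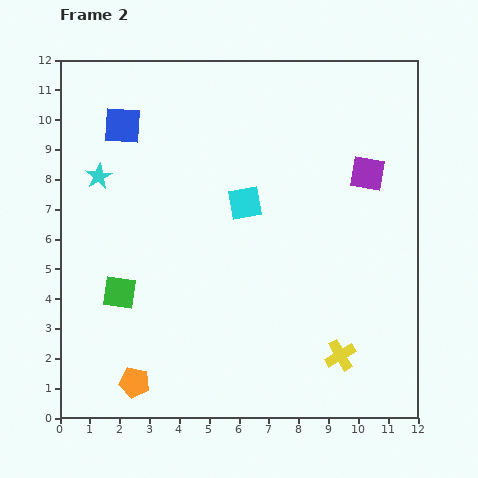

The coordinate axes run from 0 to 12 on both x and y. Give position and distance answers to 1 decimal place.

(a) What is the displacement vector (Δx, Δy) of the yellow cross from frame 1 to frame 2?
(0.0, 0.4)

The yellow cross was at (9.4, 1.7) in frame 1 and (9.4, 2.1) in frame 2.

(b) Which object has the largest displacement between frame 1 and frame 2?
the cyan square

(moved 4.1; next 3.5)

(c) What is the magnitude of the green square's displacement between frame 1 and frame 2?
3.5

The green square moved from (5.4, 3.2) to (2.0, 4.2), a distance of √(3.4² + 1.0²) ≈ 3.5.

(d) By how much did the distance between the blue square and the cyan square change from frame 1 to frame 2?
-3.4

Distance in frame 1: 8.3. Distance in frame 2: 4.9.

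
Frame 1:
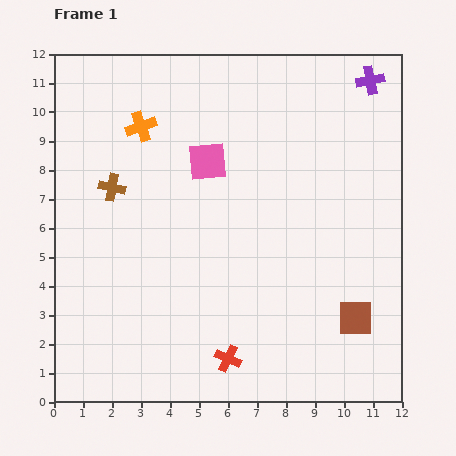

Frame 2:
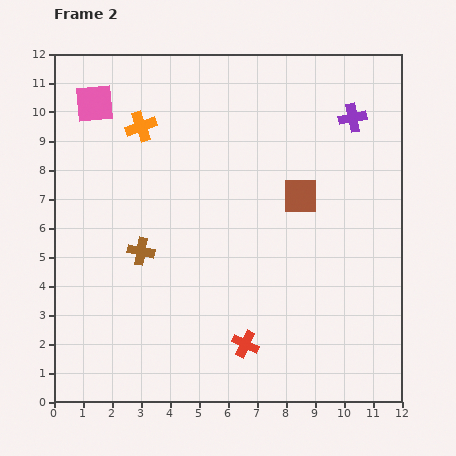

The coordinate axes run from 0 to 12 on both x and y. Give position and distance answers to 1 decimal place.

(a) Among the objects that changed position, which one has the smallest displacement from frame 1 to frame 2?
the red cross

(moved 0.8)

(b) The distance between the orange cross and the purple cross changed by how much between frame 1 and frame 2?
-0.8

Distance in frame 1: 8.1. Distance in frame 2: 7.3.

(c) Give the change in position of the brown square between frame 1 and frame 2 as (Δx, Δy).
(-1.9, 4.2)

The brown square was at (10.4, 2.9) in frame 1 and (8.5, 7.1) in frame 2.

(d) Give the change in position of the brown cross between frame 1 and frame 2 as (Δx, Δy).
(1.0, -2.2)

The brown cross was at (2.0, 7.4) in frame 1 and (3.0, 5.2) in frame 2.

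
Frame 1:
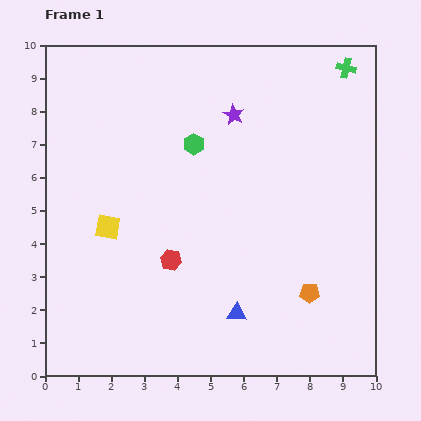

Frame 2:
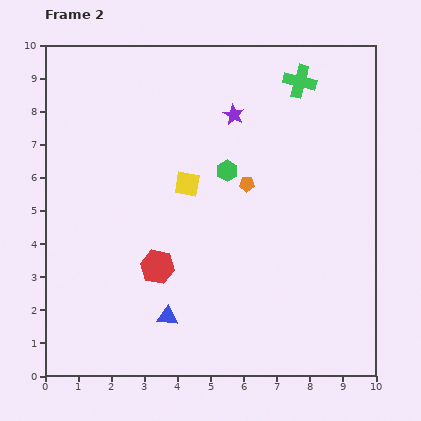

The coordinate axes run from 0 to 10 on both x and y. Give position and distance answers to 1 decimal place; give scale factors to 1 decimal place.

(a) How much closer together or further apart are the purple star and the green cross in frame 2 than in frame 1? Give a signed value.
-1.5

Distance in frame 1: 3.7. Distance in frame 2: 2.2.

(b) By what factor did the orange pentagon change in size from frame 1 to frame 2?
0.8×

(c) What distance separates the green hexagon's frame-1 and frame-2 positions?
1.3

The green hexagon moved from (4.5, 7.0) to (5.5, 6.2), a distance of √(1.0² + 0.8²) ≈ 1.3.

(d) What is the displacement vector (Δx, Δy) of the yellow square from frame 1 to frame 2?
(2.4, 1.3)

The yellow square was at (1.9, 4.5) in frame 1 and (4.3, 5.8) in frame 2.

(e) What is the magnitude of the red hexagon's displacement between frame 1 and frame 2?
0.4

The red hexagon moved from (3.8, 3.5) to (3.4, 3.3), a distance of √(0.4² + 0.2²) ≈ 0.4.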